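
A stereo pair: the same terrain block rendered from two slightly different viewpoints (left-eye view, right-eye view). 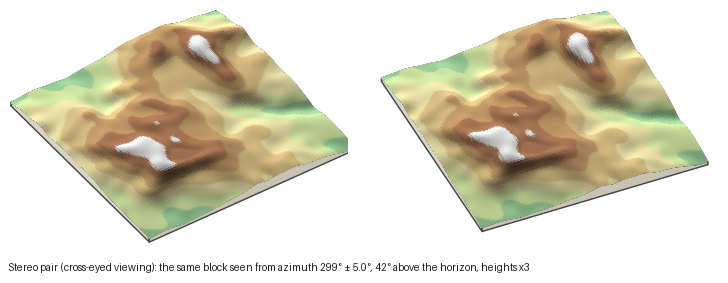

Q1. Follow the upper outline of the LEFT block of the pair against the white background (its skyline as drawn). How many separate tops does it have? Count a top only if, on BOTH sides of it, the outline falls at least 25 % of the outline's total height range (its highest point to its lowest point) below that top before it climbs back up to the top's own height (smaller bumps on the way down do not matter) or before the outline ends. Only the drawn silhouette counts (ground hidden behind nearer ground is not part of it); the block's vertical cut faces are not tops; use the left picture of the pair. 1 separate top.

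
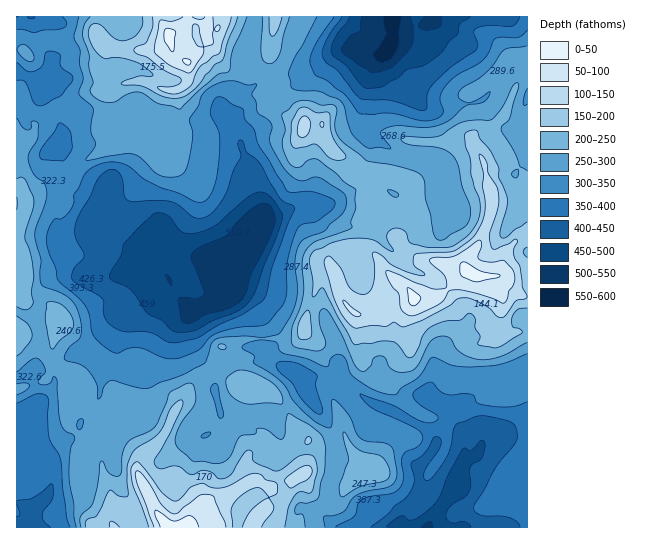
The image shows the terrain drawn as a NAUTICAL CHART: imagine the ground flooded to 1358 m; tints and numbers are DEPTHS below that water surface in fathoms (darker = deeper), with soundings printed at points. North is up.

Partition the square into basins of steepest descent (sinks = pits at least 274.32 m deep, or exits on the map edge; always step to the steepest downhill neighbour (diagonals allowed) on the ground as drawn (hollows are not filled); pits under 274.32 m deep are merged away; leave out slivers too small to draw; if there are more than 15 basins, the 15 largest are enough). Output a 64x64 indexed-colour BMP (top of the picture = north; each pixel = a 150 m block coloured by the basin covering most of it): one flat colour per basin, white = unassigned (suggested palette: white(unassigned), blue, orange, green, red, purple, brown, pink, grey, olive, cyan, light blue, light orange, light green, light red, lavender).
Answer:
<image width="64" height="64" href="data:image/bmp;base64,Qk12CAAAAAAAAHYAAAAoAAAAQAAAAEAAAAABAAQAAAAAAAAIAAATCwAAEwsAABAAAAAAAAAA////ALR3HwAOf/8ALKAsACgn1gC9Z5QAS1aMAMJ34wB/f38AIr28AM++FwDox64AeLv/AIrfmACWmP8A1bDFABERERERESIiIiERIiIiIiIjMzMzMzMzMzMzMzMzMzMzERERERERIiIiERERIiIiIjMzMzMzMzMzMzMzMzMzMzMREREREREiIiEREREiIiIjMzMzMzMzMzMzMzMzMzMzMxERERERESIiIRERESIiIiIzMzMzMzMzMzMzMzMzMzMzERERERERIiIRERERERIiIjMzMiIjMzMzMzMzMzMzMzMREREREREiIhERERERESIiIzMiIiIzMzMzMzMzMzMzMxEREREREiIhEREREREREiIiIiIiIiIzMzMzMzMzMzMzERERERESIiERERERERESIiIiIiIiIjMzMzMzMzMzMzMRERERERIiIRERERERERIiIiIyIiIjMzMzMzMzMzMzMxEREREREiIRERERERERERIiIjMzMjMzMzMzMzMzMzMzERERERERERERERERERERESIiMzMzMzMzMzMzMzMzMzMRERERERERERERERERERESIiIzMzMzMzMzMzMzMzMzMxEREREREREREREREREREiIiIzMzMzMzMzMzMzMzMzMzEREREREREREREREREREiIiIzMzMzMzMzMzMzMzMzMzMRERERERERERERERERESIiIjMzMzMzMzMzMzMzMzMzMxERERERERERERERERERIiIjMzMzMzMzMzMzMzMzMzMzERERERERERERERERERESIiMzMzMzMzMzMzMzMzMzMzMRERERERERERERERERERIjMzMzMzMzMzMzMzMzMzMzMxEREREREREREREREREREzMzMzMzMzMzMzMzMzMzMzMzEREREREREREREREREREzMzMzMzMzMzMzMzMzMzMzMzMRERERERERERERERERETMzMzMzMzMzIiMzMzMzMzMzMxERERERERERERERERETMzMzMzMzMzIiIjMzMzMzMzMzERERERERERERERERETMzMzMzMzMzMiIiIzMzMzMzMzMRERERERERERERERERERMzMzMzMzMyIiIjMzMzMzMzMxERERERERERERERERERERERETMzMzIiIiMzMzMzMzMiIhERERERERERERERERERERERMzMzMiIiIzMzMzMzMiIiIiEREREREREREREREREREREzMzMyIiIjMzMzMzMyIiIiIRERERERERERERERERERERMzMyIiIiMzMzMzMzIiIREREREREREREREREREREREREzMyIiIiIjMzMzMzMiIhERERERERERERERERERERERETMyIiIiIhEREzMzMiIiEREREREREREREREREREREREREzIiIiIhERERMzMiIiIRERERERERERERERERERERERETMiIiIhERERETMiIiIhEREREREREREREREREREREREREiIiIhERERERIiIiIhERERERERERERERERERERERERESIiIhERERIiIiIiIiEREREREREREREREREREREREREREiIhEREiIiIiIiIiIREREREREREREREREREREREREREREREREiIiIiIiIiIhEREREREREREREREREREREREREREREREiIiIiIiIiIiERERERERERERERERERERERERERERERIiIiIiIiIiIiIRERERERERERERERERERERERERERERIiIiIiIiIiIiIhEREREREREREREREREREREREREREREiIiIiIiIiIiIiERERERERERERERERERERERERERERESIiIiIiIiIiIiIRERERERERERERERERERERERERERERIiIiIiIiIiIiIhEREREREREREREREREREREREREREREiIiIiIiIiIiIiERERERERERERERERERERERERERERESIiIiIiIiIiIiIREREREREREREREREREREREREREREiIiIiIiIiIiIiIhERERERERERERERERERERERERERESIiIiIiIiIiIiIiERERERERERERERERERERERERERESIiIiIiIiIiIiIiIREREREREREREREREREREREREREiIiIiIiIiIiIiIiIhERERERERERERERERERERERERESIiIiIiIiIiIiIiIiERERERERERERERERERERERERESIiIiIiIiIiIiIiIiIREREREREREREREREREREREREhIiIiIiIiIiIiIiIiIhERERERERERERERERERERERIiIiIiIiIiIiIiIiIiIiERERERERERERERERERERESIiIiIiIiIiIiIiIiIiIiIRERERERERERERERERERESIiIiIiIiIiIiIiIiIiIiIhERERERERERERERERERERIiIiIiIiIiIiIiIiIiIiIiERERERERERESIiERERERESIiIiIiIiIiIiIiIiIiIiIRERERERIiIiIiIRERERERIiIiIiIiIiIiIiIiIiIiIhEREREREiIiIiIhEREREREiIiIiIiIiIiIiIiIiIiIiERERERESIiIiIiIRERERESIiIiIiIiIiIiIiIiIiIiIRERERERIiIiIiIiERERERIiIiIiIiIiIiIiIiIiIiIhEREREREiIiIiIiIhESIiIiIiIiIiIiIiIiIiIiIiIiEREREREiIiIiIiIiIiIiIiIiIiIiIiIiIiIiIiIiIiIRERERESIiIiIiIiIiIiIiIiIiIiIiIiIiIiIiIiIiIhERERERIiIiIiIiIiIiIiIiIiIiIiIiIiIiIiIiIiIi"/>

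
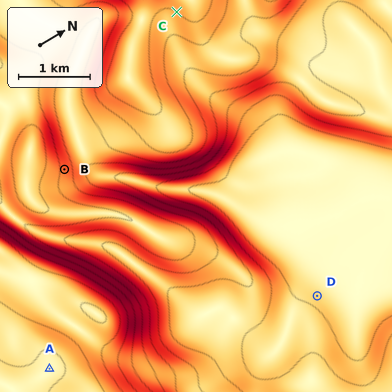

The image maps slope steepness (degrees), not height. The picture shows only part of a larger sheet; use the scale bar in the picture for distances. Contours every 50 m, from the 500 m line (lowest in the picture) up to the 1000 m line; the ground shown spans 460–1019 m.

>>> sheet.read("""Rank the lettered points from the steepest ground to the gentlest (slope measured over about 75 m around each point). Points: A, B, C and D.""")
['B', 'C', 'D', 'A']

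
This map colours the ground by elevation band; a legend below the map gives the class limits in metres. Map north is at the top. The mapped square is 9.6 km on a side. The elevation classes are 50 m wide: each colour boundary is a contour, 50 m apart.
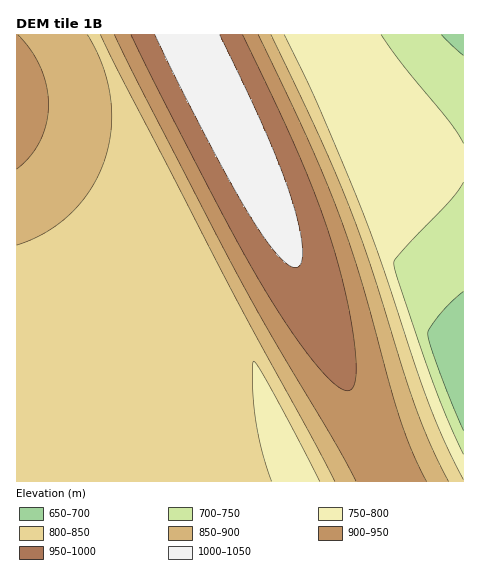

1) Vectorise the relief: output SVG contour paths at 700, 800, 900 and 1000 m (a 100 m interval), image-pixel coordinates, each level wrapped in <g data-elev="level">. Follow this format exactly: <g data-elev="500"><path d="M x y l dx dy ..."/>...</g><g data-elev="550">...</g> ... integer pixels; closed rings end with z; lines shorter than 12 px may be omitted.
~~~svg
<g data-elev="700"><path d="M463 430l-24-61-9-26-2-10 2-6 11-14 22-22"/><path d="M463 55l-22-20"/></g><g data-elev="800"><path d="M272 481l-10-30-6-30-3-33 0-27 6 7 13 23 48 90"/><path d="M463 480l-18-38-17-41-47-141-24-63-42-99-31-63"/></g><g data-elev="900"><path d="M426 481l-14-29-12-34-38-135-23-70-31-73-50-105"/><path d="M17 169l12-12 11-16 6-17 2-18-1-19-6-19-10-17-13-16"/><path d="M114 35l30 59 97 187 36 64 59 99 20 37"/></g><g data-elev="1000"><path d="M155 35l51 101 44 80 15 23 14 18 11 9 4 2 4-1 4-7 0-17-4-22-8-28-26-65-44-93"/></g>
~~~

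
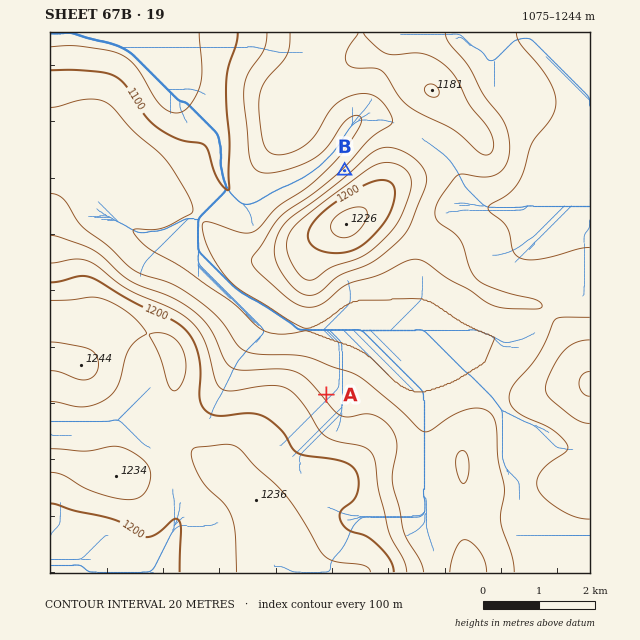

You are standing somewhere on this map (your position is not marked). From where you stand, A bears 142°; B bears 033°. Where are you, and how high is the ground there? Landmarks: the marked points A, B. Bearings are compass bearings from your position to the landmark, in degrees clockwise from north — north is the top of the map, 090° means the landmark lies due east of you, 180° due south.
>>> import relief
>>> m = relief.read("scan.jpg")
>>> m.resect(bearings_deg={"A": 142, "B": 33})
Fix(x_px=257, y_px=306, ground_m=1120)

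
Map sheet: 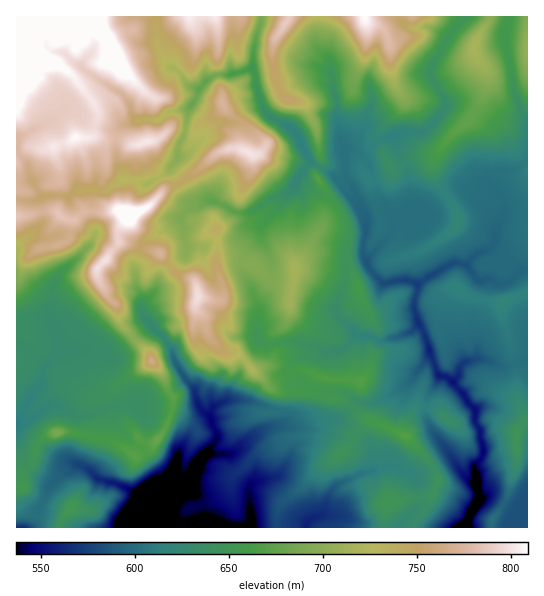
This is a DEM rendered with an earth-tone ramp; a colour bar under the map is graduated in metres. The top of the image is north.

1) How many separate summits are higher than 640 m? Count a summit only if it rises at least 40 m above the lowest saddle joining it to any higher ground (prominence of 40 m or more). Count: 7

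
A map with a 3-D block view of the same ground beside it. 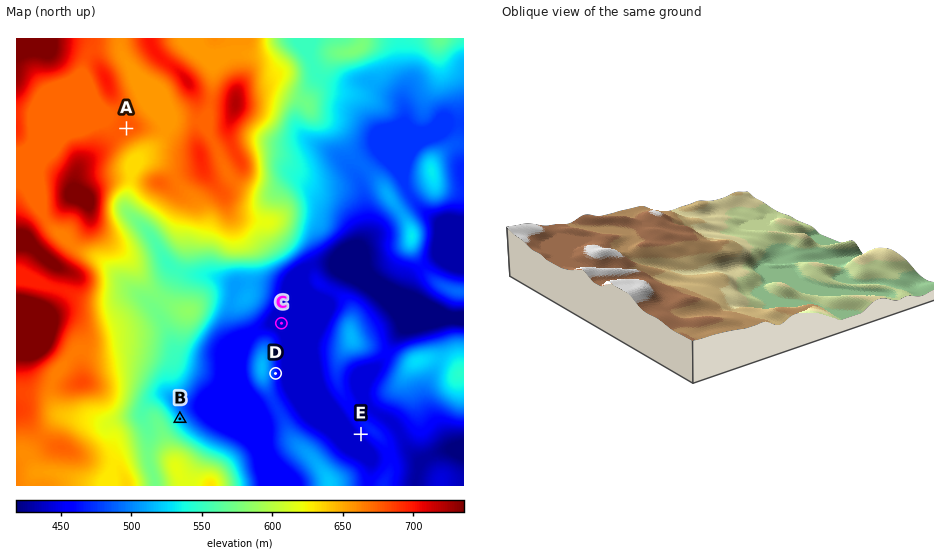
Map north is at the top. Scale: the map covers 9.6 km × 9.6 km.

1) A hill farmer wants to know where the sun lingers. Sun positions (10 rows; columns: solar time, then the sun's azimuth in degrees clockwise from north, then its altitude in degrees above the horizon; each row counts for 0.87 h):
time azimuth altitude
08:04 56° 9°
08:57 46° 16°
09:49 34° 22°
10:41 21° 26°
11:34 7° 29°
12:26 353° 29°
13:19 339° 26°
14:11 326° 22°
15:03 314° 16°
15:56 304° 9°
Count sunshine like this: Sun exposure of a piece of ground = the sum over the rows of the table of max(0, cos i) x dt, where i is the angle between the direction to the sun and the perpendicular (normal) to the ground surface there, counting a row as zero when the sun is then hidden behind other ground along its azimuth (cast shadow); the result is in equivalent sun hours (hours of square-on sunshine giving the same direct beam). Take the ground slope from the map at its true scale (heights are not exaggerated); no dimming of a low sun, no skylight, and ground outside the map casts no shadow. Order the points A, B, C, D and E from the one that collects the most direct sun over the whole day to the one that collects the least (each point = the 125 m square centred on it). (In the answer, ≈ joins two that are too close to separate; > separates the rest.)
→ B > C ≈ A ≈ D > E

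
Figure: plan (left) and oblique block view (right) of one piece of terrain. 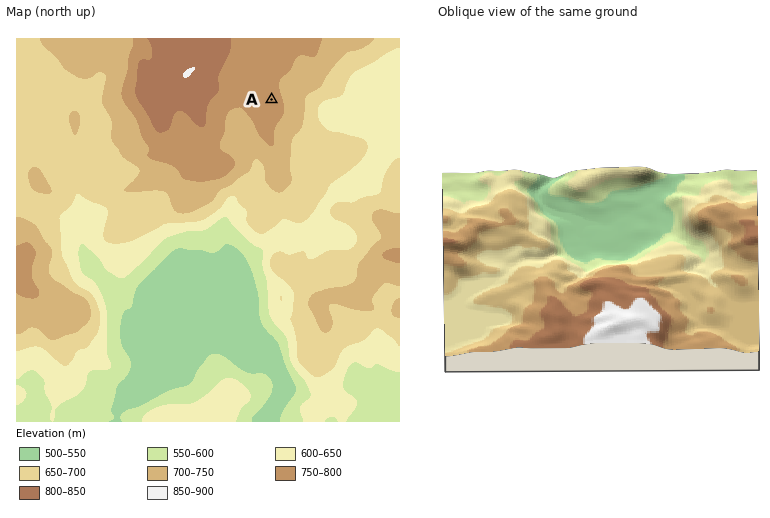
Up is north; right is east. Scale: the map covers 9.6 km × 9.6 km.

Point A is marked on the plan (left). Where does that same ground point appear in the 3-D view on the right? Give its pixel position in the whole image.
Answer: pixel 550 316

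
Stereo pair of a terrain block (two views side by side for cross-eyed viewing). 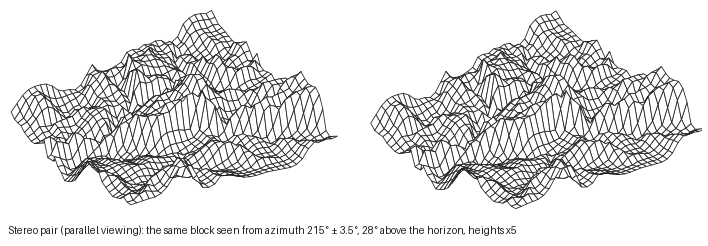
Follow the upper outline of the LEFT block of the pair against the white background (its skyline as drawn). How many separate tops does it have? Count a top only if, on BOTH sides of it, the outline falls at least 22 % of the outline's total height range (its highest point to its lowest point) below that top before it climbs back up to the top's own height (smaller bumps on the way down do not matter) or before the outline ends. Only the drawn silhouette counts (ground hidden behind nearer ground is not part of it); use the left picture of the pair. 1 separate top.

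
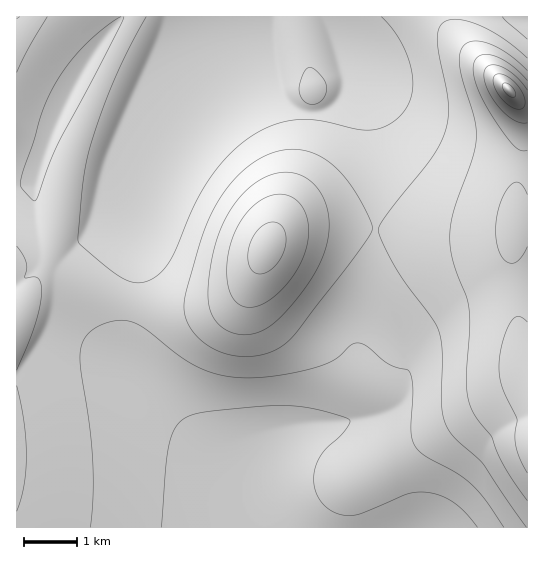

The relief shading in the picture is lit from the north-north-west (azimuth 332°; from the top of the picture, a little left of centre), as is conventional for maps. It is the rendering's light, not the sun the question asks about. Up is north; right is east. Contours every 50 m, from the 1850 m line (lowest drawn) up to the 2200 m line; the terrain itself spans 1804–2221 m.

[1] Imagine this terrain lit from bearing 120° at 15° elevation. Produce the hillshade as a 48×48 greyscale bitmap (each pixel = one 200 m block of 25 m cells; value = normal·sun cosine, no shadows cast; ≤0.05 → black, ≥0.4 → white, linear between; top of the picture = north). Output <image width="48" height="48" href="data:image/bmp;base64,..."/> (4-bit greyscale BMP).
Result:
<image width="48" height="48" href="data:image/bmp;base64,Qk32BAAAAAAAAHYAAAAoAAAAMAAAADAAAAABAAQAAAAAAIAEAAATCwAAEwsAABAAAAAAAAAAAAAAABEREQAiIiIAMzMzAERERABVVVUAZmZmAHd3dwCIiIgAmZmZAKqqqgC7u7sAzMzMAN3d3QDu7u4A////AKqqqqqqqqqqqqqqmZmZmau7u7upmId2ZqqqqqqqqqqqqqqpmZiIiaq7u7upmId2ZqqqqqqqqqqqqqqpmZiIiJq7u7uqmIdmZqqqqqqqqqqqqqqpmYiHeJmqu7uqmIdmZqqqqqqqqqqqqqqpmYh3d4maqrqqmYdmZqqqqqqqqqqqqqqpmYh3d4iJmqqpmYdmZaqqqqqqqqqqqqqpmYh3d3iIiZmZmYdlVaqqqqqqqqqqqqqqmZiHd3d4iIiIiIdlVaqqqqqqqqqqqqqqqZmIh3d3d3d3iIh1VaqqqqqqqqqqqqqqqqmZiIh3d3d3d3h3ZaqqqqqqqqqqqqqqqqqqmZmYh3ZmZ3eHdqqqqqqqqqqqqqqquqqqqqmZmHZmZnd4h6qqqqqqqqqqqqq7u7uqqpmZmYZVVmd3iKqqqqqqqqmZmqq7u7u6qpmZmYdlVWZ3iKqqqqqqqpmZmqq7zMu7qpmZmZdlVVZ3iMuqqqqqqZmZmaq7zMy7qpmZmZdmVVZniOyqqqqqqZmYiZq7zMzLuqmZmYh2VVVniO26qqqqqZiIiJmrzd3MuqmZmYh3ZVZniN3bqqqqmZiHd4mrzd3cy6qZmYiHZmZniL3bqqqqmYh3Z3ibze7ty7qZmYiIdmZniKvbqqqqmYd2ZmeKze7u3LqZmIiId2Z3iZrLqqqpmIdlVVaJve/+3LqpmIiIh3d4iYm7qqqZmIdlREV4ve//7cupmIiIh3d4mZmqqqqZmHdlQzRXrO//7cupmIiId3eImamaqqmZmHdUMzNGm97/7cupmIiId3eImqqaupmZmHdkMiI1es7/7supmIiHd3eImqmau6mZmIdkMiI0ab3u7cupmIh3d3d4mqmJvLmZmIdlMiEjV6ze7cupiId3d3d4mpmJvMqZmYdlQyEjRpvN3cupiId3d3d4mZh4rNuZmYd1QyESRYq8zMupiHd3d2Z3iZh4rNupmYh2VCIiNXmrzLupiHd3dmZ3iZh3m9ypmZh2VDIiNGiau7qZiHd3ZmZ3ial3m9ypmZiHZUMzNGeJqqqZiHd2ZmZniap3is25mZiHdlQzRFeJmqmYh3d2ZmZnibqGis26mZmIdlVERVZ4mZmYh3d2ZmZnibuXeb3KmZmYh2ZVVWZ4iZmIh3d2ZmZnicuneKzbmZmYh3ZlVWZ4iJmIh3dmZmZnicy5aKzcqZmZiHd2Zmd4iIiIh3dmZlZnmsy6d5vdqZmZmId3d3eIiIiIh3dmZVVWmszLhorNypmZmYiHd3eJqoiIh3dmZVRFq8zLp3m92pmZmZiIiHZ5vKiIh3dmVUMkvszMuHis26mZmZmIiHZorKmIh3dmVDEDv8zMuneb3KmZmZmZiHZoq6mIiHdmUyAVrbvMy5eKzbqZmZmZmHZ5q6iIiHdlQyI2rLvMzLh5vcqpmZmZmHZ5u5iIiHdmVDRoq6q8zMqIrNuqqZmZmHaJupmIiHdmVVZ5qpqrvMuom8yqqqmZmHeKupmYiId2ZmeJqpmru8y5msy6qqqpmXeaqpmYiIh3d3iZmg=="/>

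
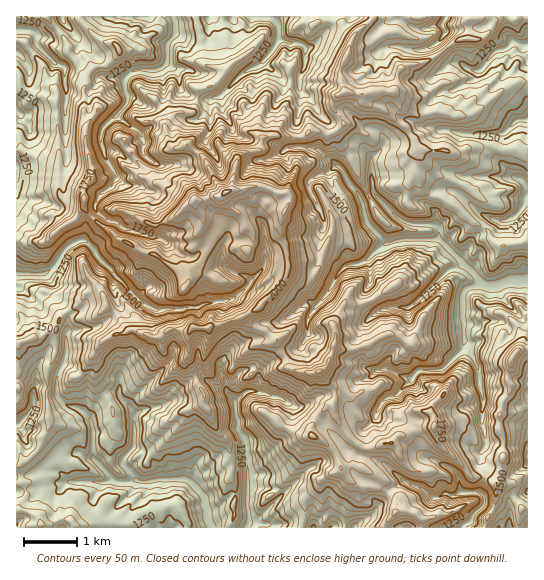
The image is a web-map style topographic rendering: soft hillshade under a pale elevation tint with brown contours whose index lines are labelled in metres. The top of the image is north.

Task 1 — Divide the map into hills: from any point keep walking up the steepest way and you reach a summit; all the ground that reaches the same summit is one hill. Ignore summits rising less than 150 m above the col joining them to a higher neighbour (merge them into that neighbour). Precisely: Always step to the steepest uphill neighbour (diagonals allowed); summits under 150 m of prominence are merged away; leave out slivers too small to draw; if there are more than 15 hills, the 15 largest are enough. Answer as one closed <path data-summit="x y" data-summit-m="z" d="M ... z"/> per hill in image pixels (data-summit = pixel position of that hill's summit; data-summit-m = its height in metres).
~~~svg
<path data-summit="226 193" data-summit-m="2267" d="M527 16l-125 0-1 4-10 0-6 3-9 8 0 6 9 10 40 2 13-8 12 15 17 12 10 3-4 9-20 11-8 0-6 2-12 13-2 11 4 10-10 0-10-7-10 14-13 7-5 9-10 9-5-6-9 0-12 6-7 8-6-8 4-21-5-13-11-11-7-12-13-12 0-15 5-12-1-16 5 1 10-7 10-15 1-10-314 1 1 511 511-1-1-35-14 5-4 4 0 24-6-3-2-5-6-6-11-6 0-8-4-4 5-16-5-22 5-9 0-12-4-12 2-28-4-12-2-16-13-25-1-22 0-25 4-6 12-4 15 3 13-6 21 0z"/><path data-summit="345 93" data-summit-m="1739" d="M401 16l-70 0-2 10-5 8-10 11-9 4 0 14-5 12 0 15 13 12 7 12 11 11 5 13-4 21 6 8 7-8 12-6 9 0 5 6 10-9 5-9 13-7 10-14 10 7 10 0-4-10 2-11 12-13 6-2 8 0 20-11 3-5 1-4-10-3-17-12-12-15-13 8-40-2-9-10 0-6 11-10 14-1z"/><path data-summit="513 358" data-summit-m="1693" d="M527 281l-20 0-13 6-15-3-12 4-4 6 1 47 13 25 2 16 4 12-2 28 4 12 0 12-5 9 5 22-5 16 4 4 0 8 11 6 6 6 2 5 6 3 0-24 19-10z"/><path data-summit="319 371" data-summit-m="1975" d="M367 260l-8 4-12 1-7 6-12 22-19 22-2 11 1 9-5 10-22 15-8 1-8 6-6 8-5 16 25 6 16 10 11-2 13-9 20-4 5 3 8 22 10 11 4 0 9-9 2-8-10-4-10-18 1-8 12-4 6-6-13-6-2-14-4-9 6-17 16-14-10-6-4-11 6-16z"/>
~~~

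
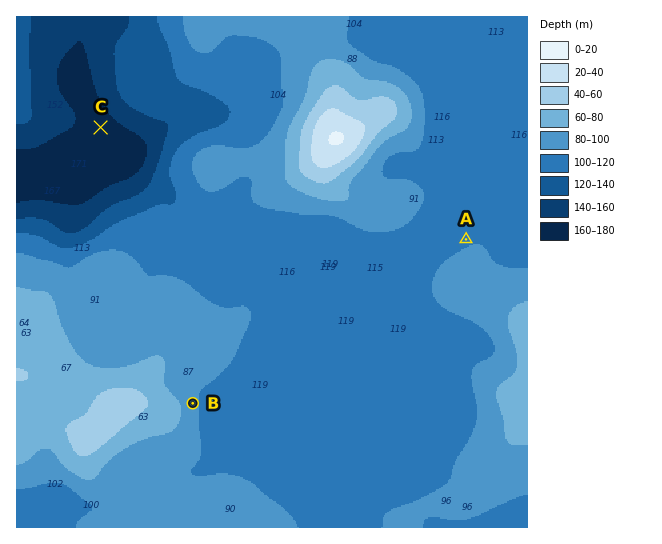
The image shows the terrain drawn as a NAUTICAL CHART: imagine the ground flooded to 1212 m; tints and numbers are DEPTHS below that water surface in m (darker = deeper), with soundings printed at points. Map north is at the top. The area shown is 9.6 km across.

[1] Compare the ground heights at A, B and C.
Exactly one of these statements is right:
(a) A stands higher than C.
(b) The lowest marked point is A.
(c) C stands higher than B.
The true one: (a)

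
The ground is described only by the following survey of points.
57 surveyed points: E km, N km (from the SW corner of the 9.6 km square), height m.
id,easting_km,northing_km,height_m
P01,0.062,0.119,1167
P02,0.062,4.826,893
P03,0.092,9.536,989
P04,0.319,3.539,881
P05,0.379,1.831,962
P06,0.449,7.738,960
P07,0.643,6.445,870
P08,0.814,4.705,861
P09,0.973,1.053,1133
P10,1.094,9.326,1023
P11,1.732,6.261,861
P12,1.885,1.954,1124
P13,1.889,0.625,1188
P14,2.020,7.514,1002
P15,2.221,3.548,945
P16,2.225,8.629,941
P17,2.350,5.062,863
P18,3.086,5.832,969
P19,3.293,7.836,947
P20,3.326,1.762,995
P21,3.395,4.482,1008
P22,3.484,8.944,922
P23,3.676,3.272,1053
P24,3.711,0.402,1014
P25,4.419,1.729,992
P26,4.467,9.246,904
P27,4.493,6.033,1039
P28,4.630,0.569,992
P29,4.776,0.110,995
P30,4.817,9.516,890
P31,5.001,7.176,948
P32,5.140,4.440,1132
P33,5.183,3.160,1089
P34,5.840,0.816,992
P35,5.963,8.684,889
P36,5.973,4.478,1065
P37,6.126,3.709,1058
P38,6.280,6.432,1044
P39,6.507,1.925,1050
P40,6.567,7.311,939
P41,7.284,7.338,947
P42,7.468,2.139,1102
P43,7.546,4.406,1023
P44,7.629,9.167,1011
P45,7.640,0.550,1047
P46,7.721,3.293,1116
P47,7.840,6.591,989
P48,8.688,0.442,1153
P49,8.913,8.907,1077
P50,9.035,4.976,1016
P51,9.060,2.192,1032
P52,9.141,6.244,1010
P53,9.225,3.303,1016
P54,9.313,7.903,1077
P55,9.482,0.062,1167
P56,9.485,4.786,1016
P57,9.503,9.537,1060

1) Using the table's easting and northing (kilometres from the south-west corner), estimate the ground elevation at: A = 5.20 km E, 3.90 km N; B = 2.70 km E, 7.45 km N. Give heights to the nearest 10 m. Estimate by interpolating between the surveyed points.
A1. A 1070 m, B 980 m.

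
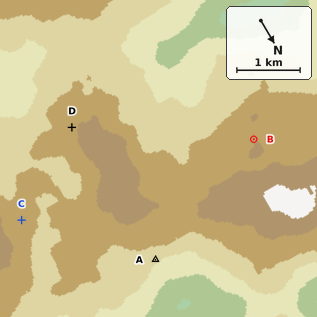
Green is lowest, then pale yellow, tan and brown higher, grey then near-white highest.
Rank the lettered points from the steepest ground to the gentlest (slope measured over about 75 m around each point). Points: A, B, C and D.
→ A D C B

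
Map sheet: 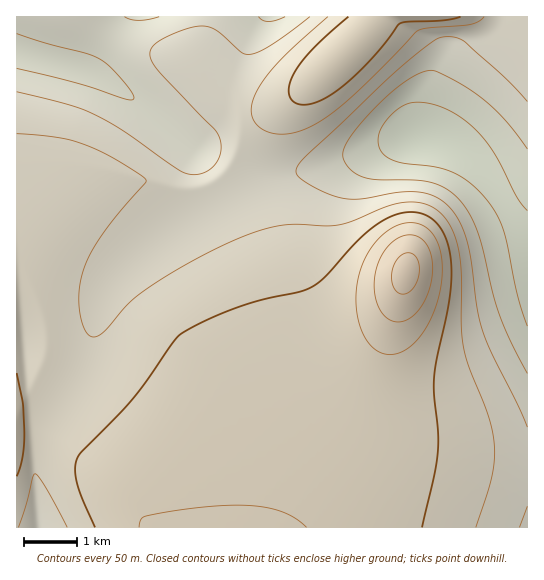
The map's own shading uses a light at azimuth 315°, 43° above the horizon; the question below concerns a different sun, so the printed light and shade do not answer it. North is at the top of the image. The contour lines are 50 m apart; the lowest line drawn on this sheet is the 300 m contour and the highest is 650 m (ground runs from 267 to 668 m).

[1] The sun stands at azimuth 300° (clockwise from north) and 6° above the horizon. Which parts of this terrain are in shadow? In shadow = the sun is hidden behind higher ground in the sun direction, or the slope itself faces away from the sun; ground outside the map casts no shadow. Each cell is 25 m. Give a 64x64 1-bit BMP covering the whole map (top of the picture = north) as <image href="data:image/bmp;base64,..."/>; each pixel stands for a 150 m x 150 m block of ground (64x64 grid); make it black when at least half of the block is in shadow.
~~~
<image width="64" height="64" href="data:image/bmp;base64,Qk0+AgAAAAAAAD4AAAAoAAAAQAAAAEAAAAABAAEAAAAAAAACAAATCwAAEwsAAAIAAAAAAAAA////AAAAAABgAAAAAAAAAGAAAAAAAAAA4AAAAAAAAADgAAAAAAAAAOAAAAAAAAAA4AAAAAAAAADgAAAAAAAAAOAAAAAAAAAA8AAAAAAAAADwAAAAAAAAAPAAAAAAAAAA4AAAAAAAAADgAAAAAAAAAOAAAAAAAAAA4AAAAAAAAADAAAAAAAAAAMAAAAAAAAAAwAAAAAAAAADAAAAAAAAAAMAAAAAAAAADwAAAAAAAAD+AAAAAAAAH/4AAAAAAAB//gAAAAAAAP/+AAAAAAAB//4AAAAAAAH//gAAAAAAAf/+AAAAAAAB//4AAAAAAAH//gAAAAAAAf/8AAAAAAAA//wAAAAAAAD//AAAAAAAAP/8AAAAAAAAf/AAAAAAAAB/4AAAAAAAAH/AAAAAAAAAP4AAAAAAAAAfAAAAAAAAAA4AAAAAAAAAAAAAAAAAAAAAAAAAAAAAAAAAAAAAAAAAAAAAAAAAAAAAAAAAAAAAAAAAAAAAAAAAAAAAAAAAA/8AAAAAAAAf/+AAAAAAAD//8AAAAAAAP//4AAAAAAA///gAAAAAAB//+AAAAAAAD//4AAAAAAAP//gAAAAAAAf/+AAAAAAAA//4AAAAAAAB//gAAAAAAAD/+AAAAAAAAH/4AAAAAAAAP/8AAAAAAAAf/8AAAAAAAA//wAAAAAAAB//AAAAAAAAD/4A=="/>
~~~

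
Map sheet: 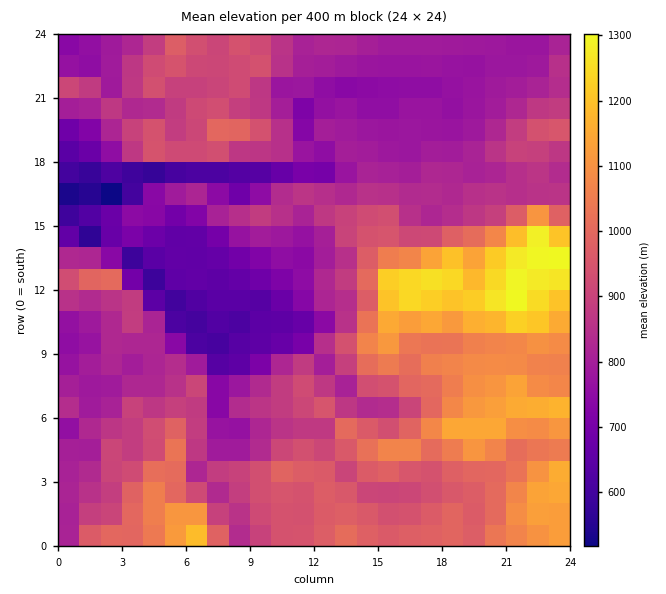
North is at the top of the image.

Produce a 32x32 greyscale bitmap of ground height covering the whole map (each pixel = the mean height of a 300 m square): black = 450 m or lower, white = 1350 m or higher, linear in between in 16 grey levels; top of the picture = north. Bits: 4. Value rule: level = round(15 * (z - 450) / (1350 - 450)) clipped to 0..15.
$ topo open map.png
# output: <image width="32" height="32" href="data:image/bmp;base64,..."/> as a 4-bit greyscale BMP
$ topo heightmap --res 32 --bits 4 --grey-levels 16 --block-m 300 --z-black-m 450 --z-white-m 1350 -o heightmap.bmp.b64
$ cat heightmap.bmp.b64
<image width="32" height="32" href="data:image/bmp;base64,Qk12AgAAAAAAAHYAAAAoAAAAIAAAACAAAAABAAQAAAAAAAACAAATCwAAEwsAABAAAAAAAAAAAAAAABEREQAiIiIAMzMzAERERABVVVUAZmZmAHd3dwCIiIgAmZmZAKqqqgC7u7sAzMzMAN3d3QDu7u4A////AGipmqvLdniImZmZmZmaq7tniJm8yneIiImZiJmZmau7Z3eaqqhniIiJiIiImJm8u2domqmGd4mImYeIiImZq8xnaImpZ4iJmJiImIiZmarMZmh4mnZ3eJmXmqqZmqmaq2V4d4qGVWZ3eKmqqrzLqqpWZ3iJdlZnd3mYiJvLzLq7ZmaHeIVnd3iIdmeKu7vMzGZmdmeGVnd4hmd4mau7y7tmZmZndkVmeHZ5maqru7uqVWZmZ2MzRXdniqmqq6uqqlVnZmUyMzREeJu6maqqqrpVZndjIzMzNFeau7uru8zLVmeHQjMzMzRWeszMzN3t3HdnhCMzMzRFZ2nN3d3e7t2JmVIzQzREVWd63d7cze7eeJgyNDNERVVnebvN3c3u7lQyM0MzRFVVZomZqsy83u5BNFRDRFZmVWeIiHeJms3cMkRVREVnd2Z4eIdmZ3ebySMiNVVmZWd3h3d3Zmd3d4cRERNFZDM1VlZmZmZmZmZ2MzQyIiJDM0RFZmZmZmZ3djNFeIiIdnZ1VmZlZmZnd3c0VnmHiZmYZGZmZVZWZ3iIVGd3d3iIh1VmZVVVVWZ4iGV3ZneIh3dUVVVVVVVmZ3eIdniHeIh2VVVVVVVVVmZnZlZ4iIiIh2ZmVVVVVVZmZ1VWd4mIiIhmZmZlZmVVVWdVVmeJiIiHZmZmZmZmZlVm"/>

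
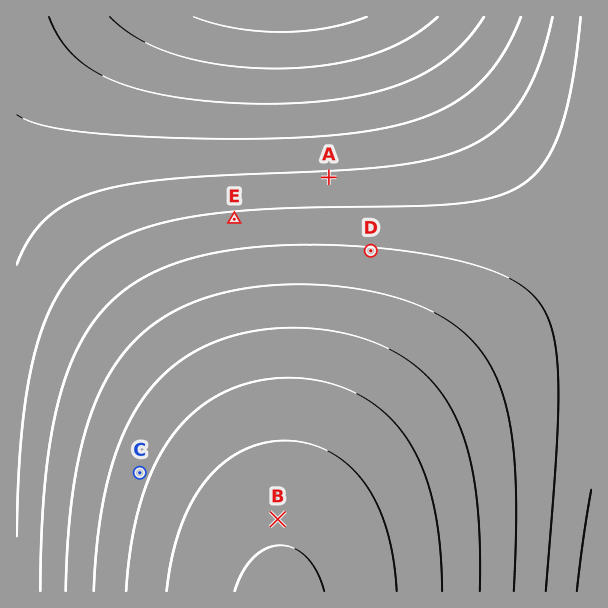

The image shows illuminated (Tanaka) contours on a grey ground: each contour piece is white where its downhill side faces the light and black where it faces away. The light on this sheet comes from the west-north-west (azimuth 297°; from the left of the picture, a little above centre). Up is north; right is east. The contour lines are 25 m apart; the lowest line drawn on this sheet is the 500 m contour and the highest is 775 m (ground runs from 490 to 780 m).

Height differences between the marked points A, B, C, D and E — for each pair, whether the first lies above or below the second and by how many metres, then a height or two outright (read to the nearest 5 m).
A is below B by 165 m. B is above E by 140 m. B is above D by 120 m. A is below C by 115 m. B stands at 770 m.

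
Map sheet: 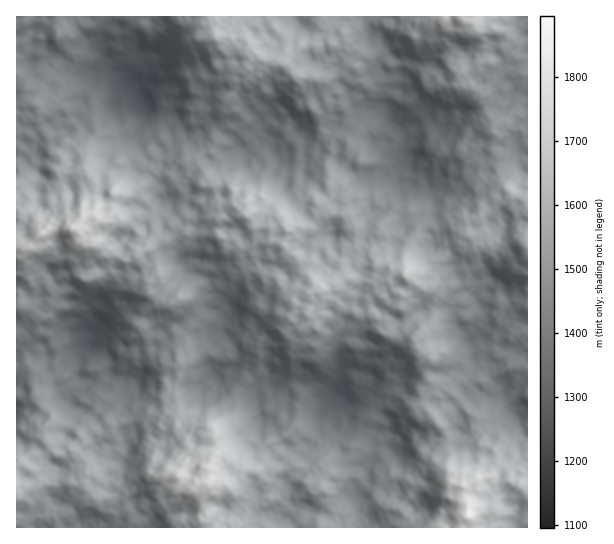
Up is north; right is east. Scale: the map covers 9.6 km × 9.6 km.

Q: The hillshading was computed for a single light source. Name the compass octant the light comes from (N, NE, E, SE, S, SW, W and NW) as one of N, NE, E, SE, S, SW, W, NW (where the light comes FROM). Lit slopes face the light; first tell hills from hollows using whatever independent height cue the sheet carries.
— NE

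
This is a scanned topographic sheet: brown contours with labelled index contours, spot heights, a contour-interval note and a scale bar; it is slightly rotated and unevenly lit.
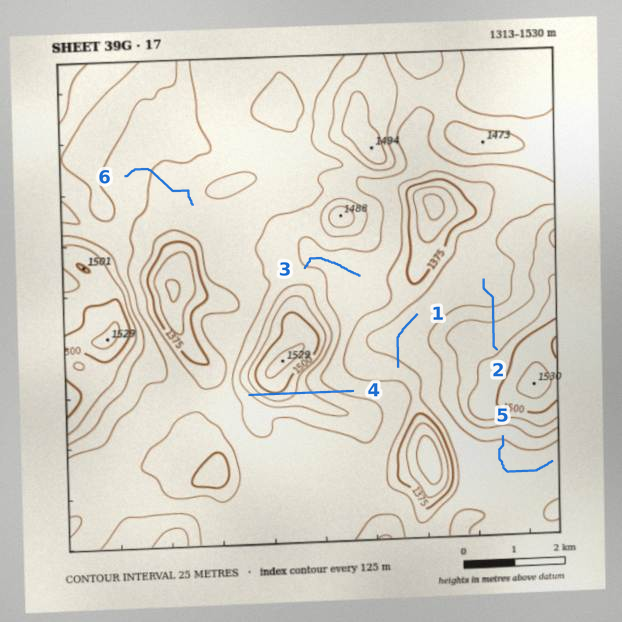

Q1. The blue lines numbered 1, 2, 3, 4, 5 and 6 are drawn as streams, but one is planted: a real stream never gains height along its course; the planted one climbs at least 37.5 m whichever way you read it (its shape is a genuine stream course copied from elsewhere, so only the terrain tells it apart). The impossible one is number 4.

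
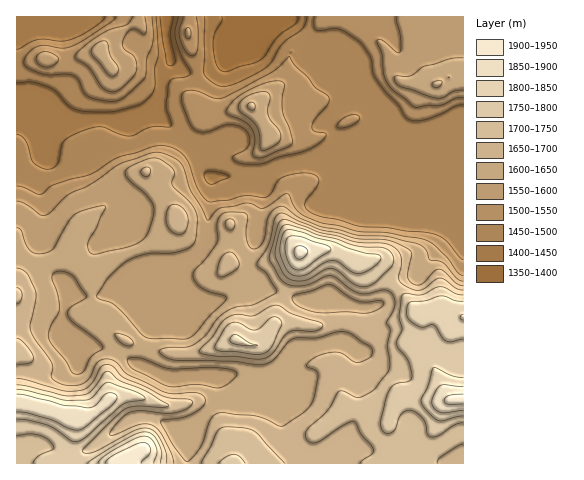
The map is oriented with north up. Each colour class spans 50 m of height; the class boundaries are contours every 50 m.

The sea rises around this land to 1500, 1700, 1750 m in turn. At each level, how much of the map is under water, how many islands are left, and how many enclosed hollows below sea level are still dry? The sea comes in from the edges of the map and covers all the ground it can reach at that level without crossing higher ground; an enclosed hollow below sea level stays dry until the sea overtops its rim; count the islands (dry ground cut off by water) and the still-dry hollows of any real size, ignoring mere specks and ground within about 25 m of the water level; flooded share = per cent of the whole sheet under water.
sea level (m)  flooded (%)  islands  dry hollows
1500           27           1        0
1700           80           1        0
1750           88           2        0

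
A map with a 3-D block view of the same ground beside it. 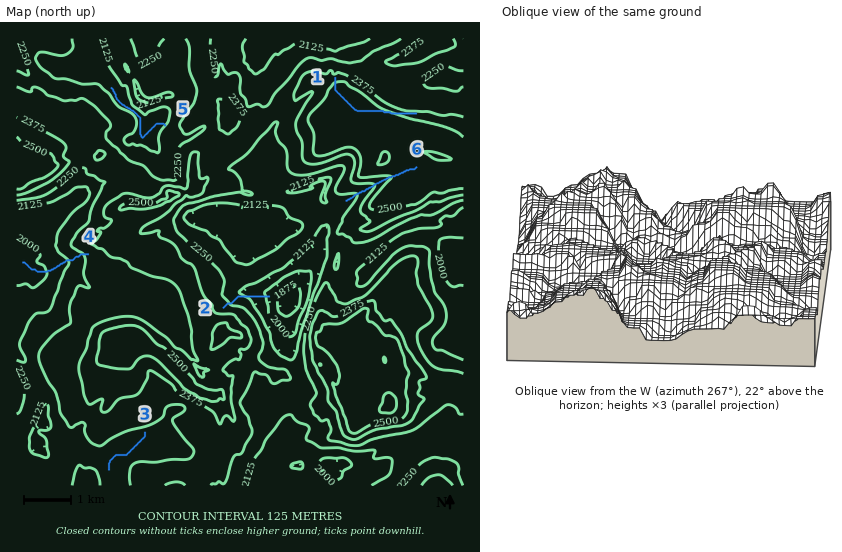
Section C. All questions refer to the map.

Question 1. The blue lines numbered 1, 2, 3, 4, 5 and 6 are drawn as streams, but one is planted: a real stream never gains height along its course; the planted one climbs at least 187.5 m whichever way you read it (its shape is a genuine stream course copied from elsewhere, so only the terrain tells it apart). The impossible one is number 1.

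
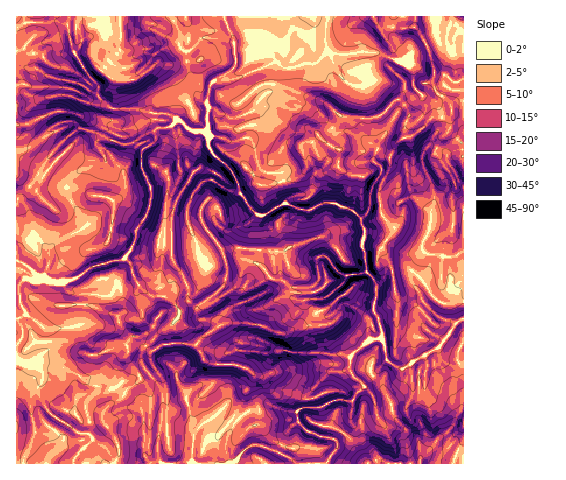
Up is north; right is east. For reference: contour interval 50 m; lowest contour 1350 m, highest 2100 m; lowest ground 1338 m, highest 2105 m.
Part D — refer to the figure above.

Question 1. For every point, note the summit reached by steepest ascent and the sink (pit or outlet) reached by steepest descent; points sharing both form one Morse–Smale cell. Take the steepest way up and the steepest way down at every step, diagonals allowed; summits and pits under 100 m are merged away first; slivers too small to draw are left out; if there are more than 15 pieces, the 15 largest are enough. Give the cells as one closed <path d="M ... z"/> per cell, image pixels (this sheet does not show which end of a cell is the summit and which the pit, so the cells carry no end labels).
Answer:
<path d="M179 120l-10 7-11 1-3 3 0 10-13 10 0 18 9 20-1 17-4 11-10 13 0 7-6 14-7 9-32 7-15 11-12 4-11 0-14-4-12-12-11-4 1 202 212 0-3-22 6-15 7-10 11-7 9 0 11-4 18 6 21-4 0-15 17-18 6-4 9 1 6-2 3-3 1-11 6-6 13-11 8 0 4-4-3-16-5-8-9 4-10-7-11-4-10 10-11 3-7-9 1-8 2-1-4-1-3-6 0-5 7-8-1-21 8-2 3 4 17-13 16-3 3-14-4-12-7-7-21-8-10 0-12 7-10 0-16-7-21 13-7-2-16-21-11-2-18-11 11-18-12-11-2-5 0-12-3-2-14-2z"/><path d="M463 16l-238 0 0 4 9 20 3 21-6 10-16 9-5 7-4 16 3 3-3 26 3 2 0 12 2 5 20 18 7 13 2 11 9 14 8 7 7 2 21-13 16 7 10 0 12-7 14 1 17 7 7 7 4 15 18 5 22 15 14 0 4-3-1-6 10-23 19-1 12 2z"/><path d="M224 16l-208 1 0 243 11 6 12 12 14 4 16-1 7-3 15-11 32-7 7-9 6-14 0-7 12-17 3-14 0-10-9-20 0-18 13-10 0-10 3-3 11-1 7-7 5 1 11 9 14 2 3-21-3-8 4-16 5-7 12-6 8-8-1-26z"/><path d="M451 220l-16 0-5 3-1 8-7 13 1 6-4 3-14 0-22-15-18-5-3 12-16 2-17 13-3-4-9 2 2 21-7 8 0 5 2 5 5 2-3 6 2 8 5 4 6-1 15-12 4 0 17 11 9-4 5 8 3 16-4 4-8 0-13 11-6 6-1 11-3 3-6 2-12 0-14 14-7 11 3 11 11-1 14-7 17 1 3-6 30-35 13 8 5 0 10-8 24-12 2 8 4 5 10 4 8-4 2-4 0-134z"/><path d="M438 348l-24 12-10 8-5 0-13-8-30 35-3 6-17-1-14 7-21 1-4 3 1 12 8 7 31 11 0 7-7 8-3 8 137-1 0-105-6 6-7 1-10-7z"/><path d="M272 406l-13 4-9 0-13 10-11 22 0 11 4 10 96 1 11-16 0-7-31-11-8-7-1-11-9 0z"/><path d="M223 162l-11 18 18 11 9 2 0-7-6-13z"/>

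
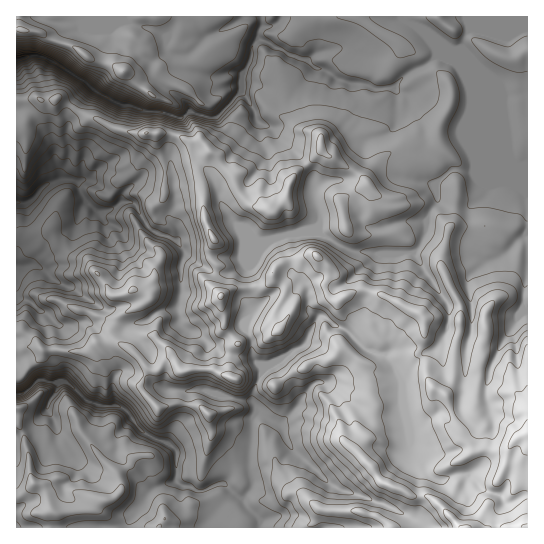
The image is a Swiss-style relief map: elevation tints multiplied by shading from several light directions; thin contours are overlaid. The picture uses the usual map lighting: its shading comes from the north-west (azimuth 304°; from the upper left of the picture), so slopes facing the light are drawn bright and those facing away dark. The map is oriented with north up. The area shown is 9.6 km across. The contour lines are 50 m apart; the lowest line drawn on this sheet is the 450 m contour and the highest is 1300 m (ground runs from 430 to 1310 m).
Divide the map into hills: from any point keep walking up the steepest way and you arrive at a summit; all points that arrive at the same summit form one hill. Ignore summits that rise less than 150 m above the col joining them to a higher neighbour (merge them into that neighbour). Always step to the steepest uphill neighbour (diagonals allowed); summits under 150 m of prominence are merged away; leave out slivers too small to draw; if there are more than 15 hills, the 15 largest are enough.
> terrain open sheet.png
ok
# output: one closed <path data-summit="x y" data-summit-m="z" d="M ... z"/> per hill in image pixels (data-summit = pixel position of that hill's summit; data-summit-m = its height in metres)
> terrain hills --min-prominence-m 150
<path data-summit="466 527" data-summit-m="1310" d="M527 16l-265 0-5 23-5 7-1 13-10 19 0 13-26 26-8 0-17-6-8 6-5 0-14-5-20-1-12-6-8 0-22-10-16-14-40-24-12-2-15 4-2 2 0 333 9-2 13-12 15 3 12-2 26 22 8 2 22 2 24 26 22 10 8 6 0 30 4 5 18 7 8 0 9-6 11-1 6 8 11 7 5 8 12 11 2 10 266 0z"/><path data-summit="51 511" data-summit-m="1039" d="M45 380l-7 0-9 9-13 6 1 133 243-1-1-9-12-11-4-8-12-7-6-8-11 1-9 6-8 0-18-7-4-5 0-30-8-6-22-10-20-24-7-4-19 0-8-2-26-22-12 2z"/><path data-summit="22 30" data-summit-m="1059" d="M261 16l-244 0-1 43 17-4 12 2 40 24 16 14 22 10 8 0 12 6 20 1 14 5 5 0 8-6 17 6 8 0 26-26 0-13 10-19 1-13 5-7 0-5 4-8z"/>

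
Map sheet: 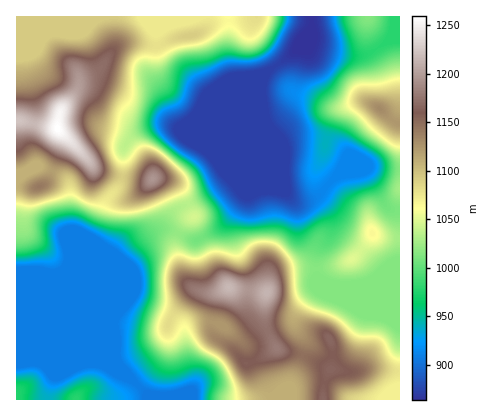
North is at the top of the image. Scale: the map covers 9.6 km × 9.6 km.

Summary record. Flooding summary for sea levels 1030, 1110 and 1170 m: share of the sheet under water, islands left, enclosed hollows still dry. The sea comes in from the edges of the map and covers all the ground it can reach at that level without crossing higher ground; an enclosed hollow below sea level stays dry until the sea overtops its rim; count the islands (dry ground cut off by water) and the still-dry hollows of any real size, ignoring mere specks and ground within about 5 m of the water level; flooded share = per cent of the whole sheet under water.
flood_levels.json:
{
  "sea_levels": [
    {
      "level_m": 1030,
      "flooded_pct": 56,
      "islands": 1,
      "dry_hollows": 0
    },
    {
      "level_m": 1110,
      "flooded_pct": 78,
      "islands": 1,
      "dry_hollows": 0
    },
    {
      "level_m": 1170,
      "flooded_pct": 93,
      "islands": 2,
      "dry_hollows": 0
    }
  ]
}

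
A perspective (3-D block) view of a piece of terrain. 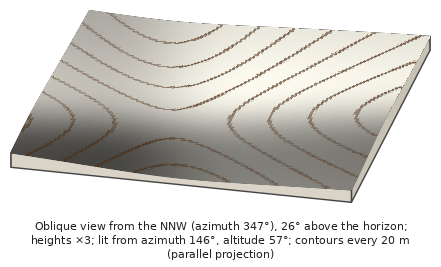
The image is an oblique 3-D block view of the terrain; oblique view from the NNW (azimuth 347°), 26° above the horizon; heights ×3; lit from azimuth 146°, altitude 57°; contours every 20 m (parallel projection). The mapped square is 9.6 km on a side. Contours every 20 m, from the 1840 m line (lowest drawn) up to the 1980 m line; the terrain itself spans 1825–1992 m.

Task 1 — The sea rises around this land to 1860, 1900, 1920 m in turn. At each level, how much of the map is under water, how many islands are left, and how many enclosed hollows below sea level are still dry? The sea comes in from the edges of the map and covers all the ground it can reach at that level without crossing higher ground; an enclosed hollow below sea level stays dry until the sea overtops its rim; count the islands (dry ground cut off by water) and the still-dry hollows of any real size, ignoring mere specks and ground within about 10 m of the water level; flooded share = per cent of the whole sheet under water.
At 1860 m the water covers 11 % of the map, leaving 0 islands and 0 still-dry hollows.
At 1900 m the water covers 38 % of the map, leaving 0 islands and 0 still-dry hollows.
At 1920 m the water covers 60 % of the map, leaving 0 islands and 0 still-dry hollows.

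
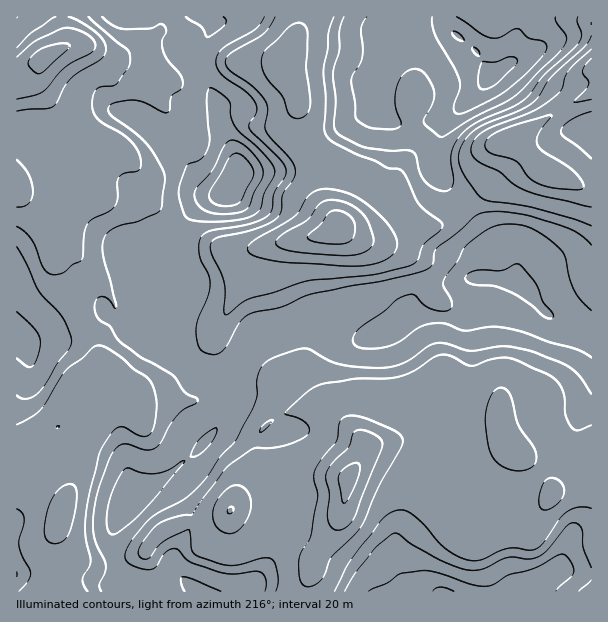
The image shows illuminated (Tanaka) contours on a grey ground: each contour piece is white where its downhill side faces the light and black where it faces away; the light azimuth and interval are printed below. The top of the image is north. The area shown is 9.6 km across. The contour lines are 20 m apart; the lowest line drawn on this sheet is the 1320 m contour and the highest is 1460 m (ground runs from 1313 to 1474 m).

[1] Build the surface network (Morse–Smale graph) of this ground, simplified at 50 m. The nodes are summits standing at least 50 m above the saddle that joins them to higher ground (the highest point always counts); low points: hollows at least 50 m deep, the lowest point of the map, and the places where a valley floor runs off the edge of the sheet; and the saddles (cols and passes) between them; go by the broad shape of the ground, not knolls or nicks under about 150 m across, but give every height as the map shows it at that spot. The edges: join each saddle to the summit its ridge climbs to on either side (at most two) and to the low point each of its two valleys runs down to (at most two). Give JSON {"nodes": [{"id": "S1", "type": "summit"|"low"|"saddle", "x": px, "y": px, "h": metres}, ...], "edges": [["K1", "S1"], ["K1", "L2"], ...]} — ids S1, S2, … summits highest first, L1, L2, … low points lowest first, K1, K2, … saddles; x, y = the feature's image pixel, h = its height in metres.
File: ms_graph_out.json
{"nodes": [
{"id": "S1", "type": "summit", "x": 233, "y": 183, "h": 1474},
{"id": "S2", "type": "summit", "x": 491, "y": 77, "h": 1465},
{"id": "S3", "type": "summit", "x": 443, "y": 591, "h": 1446},
{"id": "L1", "type": "low", "x": 338, "y": 228, "h": 1313},
{"id": "L2", "type": "low", "x": 44, "y": 57, "h": 1315},
{"id": "L3", "type": "low", "x": 348, "y": 479, "h": 1315},
{"id": "L4", "type": "low", "x": 512, "y": 141, "h": 1322},
{"id": "K1", "type": "saddle", "x": 201, "y": 72, "h": 1419},
{"id": "K2", "type": "saddle", "x": 239, "y": 356, "h": 1411},
{"id": "K3", "type": "saddle", "x": 188, "y": 365, "h": 1406},
{"id": "K4", "type": "saddle", "x": 117, "y": 566, "h": 1405},
{"id": "K5", "type": "saddle", "x": 467, "y": 207, "h": 1389},
{"id": "K6", "type": "saddle", "x": 303, "y": 141, "h": 1367},
{"id": "K7", "type": "saddle", "x": 591, "y": 474, "h": 1366}],
"edges": [["K1", "S1"], ["K1", "L1"], ["K1", "L2"], ["K2", "S1"], ["K2", "L1"], ["K2", "L3"], ["K3", "S1"], ["K3", "L1"], ["K3", "L2"], ["K4", "S1"], ["K4", "L2"], ["K4", "L3"], ["K5", "S1"], ["K5", "S2"], ["K5", "L1"], ["K5", "L4"], ["K6", "S1"], ["K6", "S2"], ["K6", "L1"], ["K7", "S1"], ["K7", "S3"], ["K7", "L3"]]}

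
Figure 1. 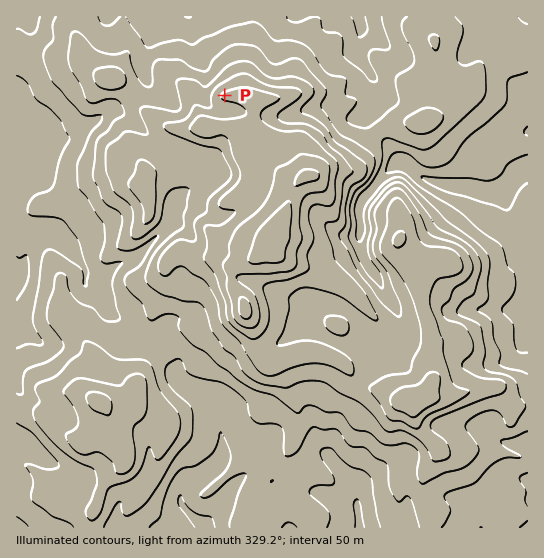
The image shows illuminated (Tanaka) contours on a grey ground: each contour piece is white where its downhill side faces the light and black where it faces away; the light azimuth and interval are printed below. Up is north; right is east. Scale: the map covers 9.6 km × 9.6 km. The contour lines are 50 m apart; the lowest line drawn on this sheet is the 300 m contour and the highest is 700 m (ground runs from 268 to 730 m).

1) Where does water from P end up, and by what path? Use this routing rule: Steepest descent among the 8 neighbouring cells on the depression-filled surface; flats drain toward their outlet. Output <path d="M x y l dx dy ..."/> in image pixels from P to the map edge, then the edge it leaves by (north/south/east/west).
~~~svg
<path d="M225 95l-16-16-3-9-9-9-3-6 0-33-4-5"/>
exit: north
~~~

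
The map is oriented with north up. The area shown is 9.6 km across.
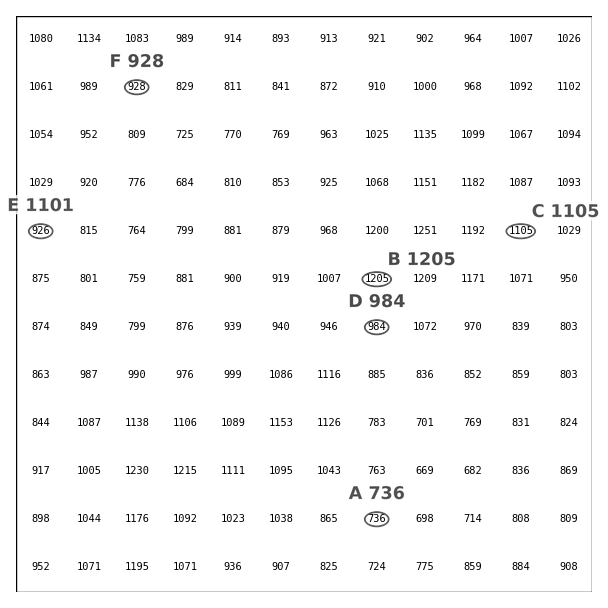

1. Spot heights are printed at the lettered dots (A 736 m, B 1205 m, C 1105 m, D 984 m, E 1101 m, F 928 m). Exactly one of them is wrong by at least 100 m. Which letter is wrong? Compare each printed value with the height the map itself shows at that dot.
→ E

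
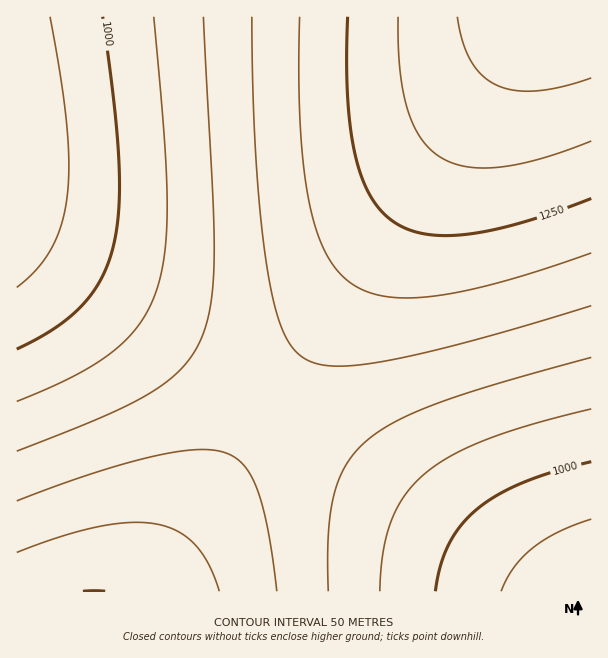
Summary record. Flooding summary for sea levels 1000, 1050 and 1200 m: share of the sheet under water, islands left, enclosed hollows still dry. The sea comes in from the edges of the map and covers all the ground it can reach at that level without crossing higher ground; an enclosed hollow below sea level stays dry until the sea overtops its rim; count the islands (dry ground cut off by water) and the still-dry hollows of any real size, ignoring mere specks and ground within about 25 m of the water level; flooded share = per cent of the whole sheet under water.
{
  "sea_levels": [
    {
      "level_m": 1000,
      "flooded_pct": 13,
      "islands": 0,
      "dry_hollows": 0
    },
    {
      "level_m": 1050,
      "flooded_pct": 24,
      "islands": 0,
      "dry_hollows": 0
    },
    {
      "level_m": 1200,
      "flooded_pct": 74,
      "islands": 0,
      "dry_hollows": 0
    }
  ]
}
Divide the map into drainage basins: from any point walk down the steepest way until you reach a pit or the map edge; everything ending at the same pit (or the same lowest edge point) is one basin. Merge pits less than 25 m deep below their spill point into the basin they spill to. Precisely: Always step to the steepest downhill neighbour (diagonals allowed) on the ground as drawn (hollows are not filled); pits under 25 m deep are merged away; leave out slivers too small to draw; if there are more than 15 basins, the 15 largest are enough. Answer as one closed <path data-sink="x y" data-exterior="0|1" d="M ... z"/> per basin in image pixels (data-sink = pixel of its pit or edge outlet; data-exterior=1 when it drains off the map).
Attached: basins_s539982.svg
<path data-sink="17 144" data-exterior="1" d="M533 16l-517 1 1 575 127 0 4-4z"/><path data-sink="591 591" data-exterior="1" d="M591 16l-57 0-6 7-382 569 446-1z"/>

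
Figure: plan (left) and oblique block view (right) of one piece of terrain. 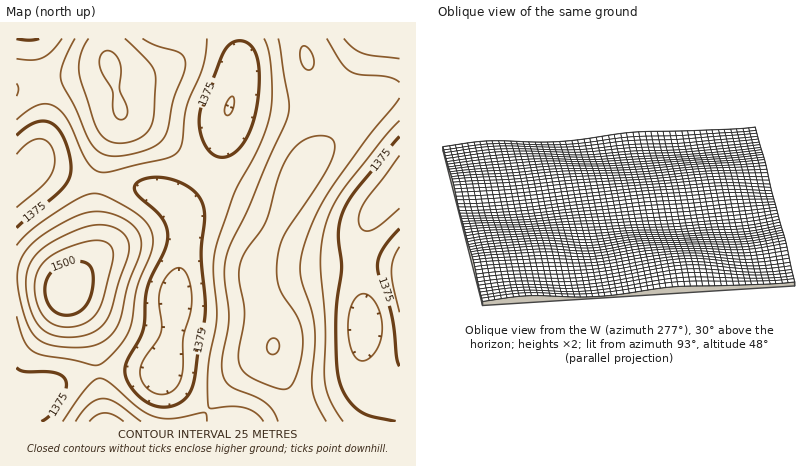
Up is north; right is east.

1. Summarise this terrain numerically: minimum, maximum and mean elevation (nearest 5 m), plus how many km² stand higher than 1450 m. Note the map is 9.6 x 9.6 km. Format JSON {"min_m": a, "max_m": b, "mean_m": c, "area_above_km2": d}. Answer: {"min_m": 1330, "max_m": 1525, "mean_m": 1410, "area_above_km2": 16.4}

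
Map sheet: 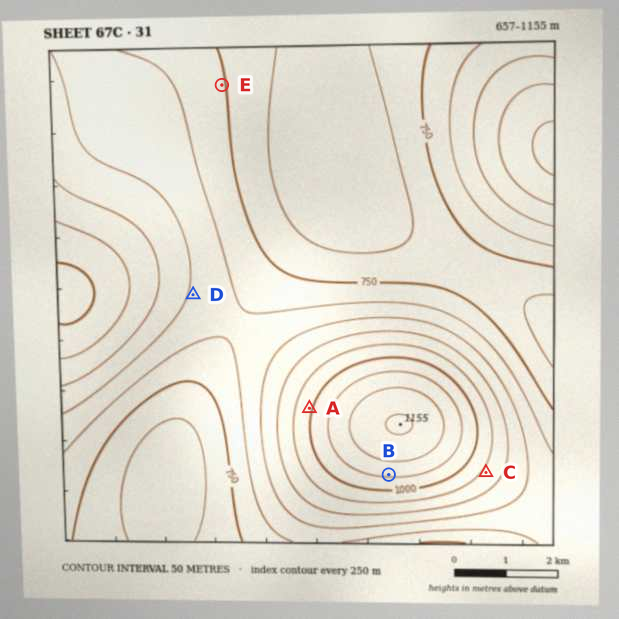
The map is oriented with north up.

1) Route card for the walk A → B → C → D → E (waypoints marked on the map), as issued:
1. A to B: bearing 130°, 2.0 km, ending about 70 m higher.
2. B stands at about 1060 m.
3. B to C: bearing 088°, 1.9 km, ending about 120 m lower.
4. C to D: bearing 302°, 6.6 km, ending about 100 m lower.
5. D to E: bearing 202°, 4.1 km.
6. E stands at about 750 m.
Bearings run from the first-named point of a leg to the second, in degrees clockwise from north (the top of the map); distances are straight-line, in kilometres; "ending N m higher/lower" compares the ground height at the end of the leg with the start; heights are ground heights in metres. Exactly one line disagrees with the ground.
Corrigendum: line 5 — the bearing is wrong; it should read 9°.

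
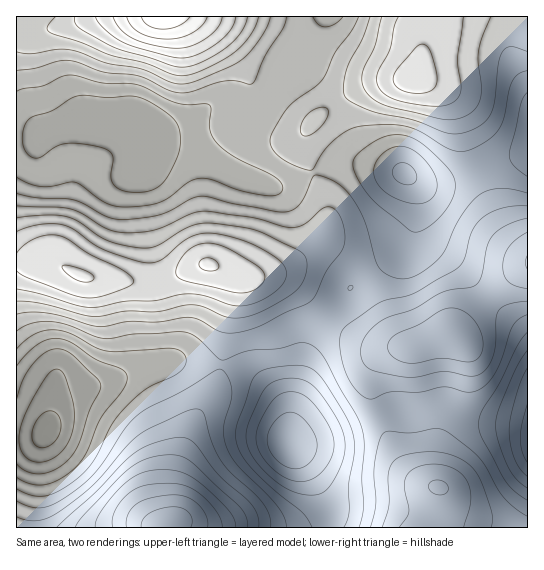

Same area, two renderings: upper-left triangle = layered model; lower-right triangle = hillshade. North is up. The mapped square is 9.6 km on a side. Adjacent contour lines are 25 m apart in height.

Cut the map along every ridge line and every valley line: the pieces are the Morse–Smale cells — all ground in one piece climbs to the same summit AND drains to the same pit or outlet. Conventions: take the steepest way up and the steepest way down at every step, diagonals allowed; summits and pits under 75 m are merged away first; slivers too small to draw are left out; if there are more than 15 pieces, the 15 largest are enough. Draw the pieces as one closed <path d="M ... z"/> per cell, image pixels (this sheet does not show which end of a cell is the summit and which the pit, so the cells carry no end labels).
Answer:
<path d="M133 119l-51 1-35 11-16 9-15 2 1 121 36-2 33 16 52 6 23-2 33-14 15-3 34 13 26-1 18 4 7 4 31 32 28-31 46-32 12-12 5-19 1-25-6-18-9-7-59-11-18 6-38 18-16 2-30-10-36-18-35-10-9-4-18-22z"/><path d="M510 16l-85 0-3 29-1-29-95 0-55 91-34 68 29 10 16 2 43-20 25-6 52 11 21 11 18 0 86-30 1-127z"/><path d="M325 16l-230 0-52 15-16 0-10-3-1 113 15-1 16-9 35-11 51-1 10 4 19 22 12 6 31 8 33 16 33-68z"/><path d="M201 361l-30 0-26 7-43 16-28 4-12 5-7 12-10 28-7 4-22 2 0 88 149 1 8-10 3-45 11-35 10-23 16-21 7-20 1-10z"/><path d="M53 261l-28 0-9 2 1 176 14 0 14-6 12-34 9-8 36-7 43-16 26-7 50 2 6-41 8-32 0-11-6-7-15-7-11-1-42 17-23 2-52-6z"/><path d="M527 153l-32 10-48 18-24 2-13-6 7 20 0 16-8 30-15 14-41 28-28 32 22 16 28 12 40 2 26-10 13 0 10-15 15-17 31-28 18-11z"/><path d="M229 365l-8 1-6 25-18 24-10 23-11 35-3 45-8 9 164 1 0-18-2-8-22-39-17-18 0-23-5-16-7-9-21-20-13-8z"/><path d="M527 267l-17 10-31 28-15 17-10 15-7-1-32 11-16 1-16 8-7 9-5 16 1 16 5 17 4 1 13-6 23 0 21-6 9 0 30 13 50 9z"/><path d="M447 403l-9 0-21 6-23 0-15 6 10 27 15 25 17 14 17 6 2 3-3 24-4 13 94 1 1-102-15-5-36-5z"/><path d="M378 415l-41 17-48 14 22 25 16 31 2 8 1 18 103 0 4-14 3-24-2-3-17-6-17-14-15-25z"/><path d="M234 273l-3 1 4 5 0 11-8 32-6 43 13 2 13 5 29 25 11 18 2 20 6-36 9-36 1-20 3-8 16-20-30-31-7-4-18-4-26 1z"/><path d="M325 316l-14 15-6 12-1 20-16 72 1 10 40-10 48-19 0-5-6-24 2-17 6-9 12-10 17-4-23 0-19-4-19-10z"/><path d="M94 16l-77 0-1 11 11 4 16 0z"/>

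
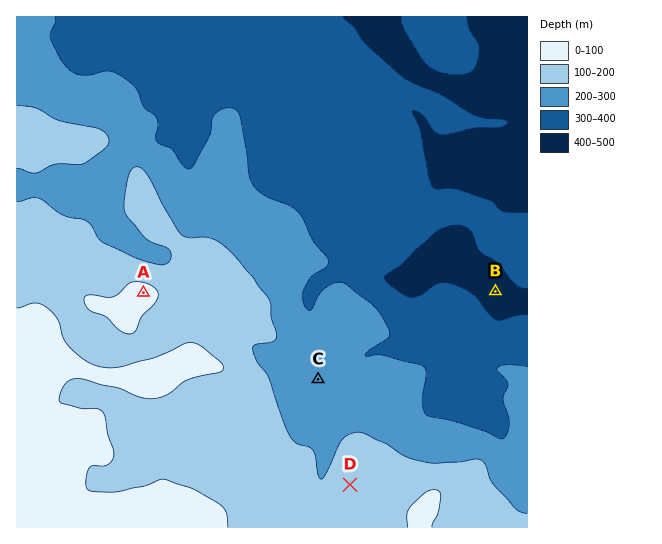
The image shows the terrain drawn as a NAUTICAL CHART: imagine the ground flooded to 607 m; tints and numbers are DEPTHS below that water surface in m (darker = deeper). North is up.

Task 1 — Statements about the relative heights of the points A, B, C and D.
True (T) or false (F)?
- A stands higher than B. T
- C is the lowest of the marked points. F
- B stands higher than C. F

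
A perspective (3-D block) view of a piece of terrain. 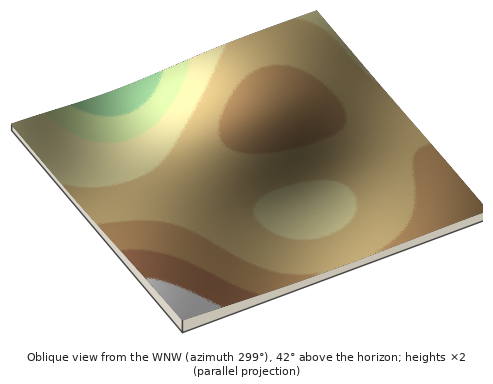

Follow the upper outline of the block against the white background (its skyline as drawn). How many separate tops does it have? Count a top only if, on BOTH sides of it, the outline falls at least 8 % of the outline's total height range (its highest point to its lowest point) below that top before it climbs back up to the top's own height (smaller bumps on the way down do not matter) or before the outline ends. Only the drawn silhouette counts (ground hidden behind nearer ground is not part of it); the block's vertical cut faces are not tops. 1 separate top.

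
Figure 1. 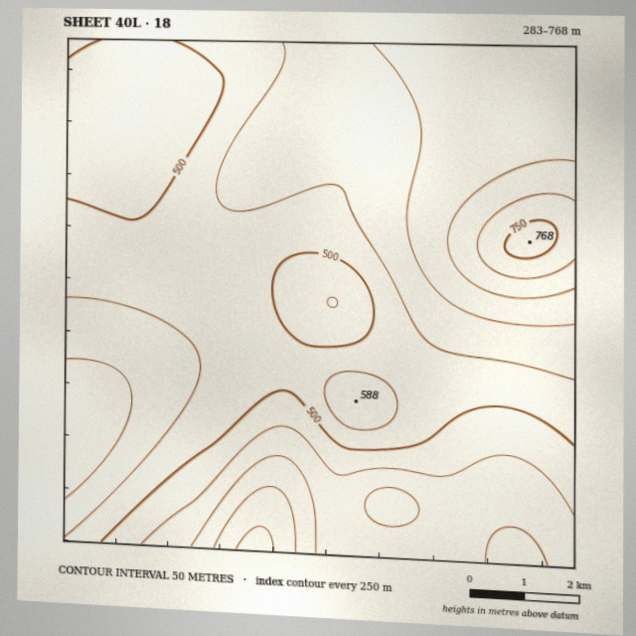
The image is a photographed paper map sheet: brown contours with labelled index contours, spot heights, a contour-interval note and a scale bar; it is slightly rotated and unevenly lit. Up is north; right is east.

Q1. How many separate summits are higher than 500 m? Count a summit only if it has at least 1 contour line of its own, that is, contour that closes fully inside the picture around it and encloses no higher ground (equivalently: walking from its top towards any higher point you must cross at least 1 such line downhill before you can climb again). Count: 2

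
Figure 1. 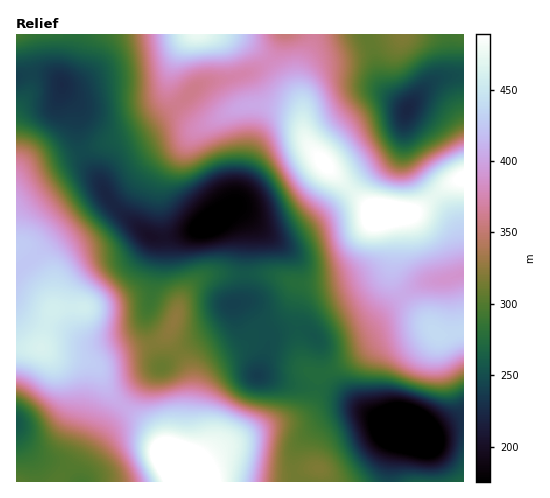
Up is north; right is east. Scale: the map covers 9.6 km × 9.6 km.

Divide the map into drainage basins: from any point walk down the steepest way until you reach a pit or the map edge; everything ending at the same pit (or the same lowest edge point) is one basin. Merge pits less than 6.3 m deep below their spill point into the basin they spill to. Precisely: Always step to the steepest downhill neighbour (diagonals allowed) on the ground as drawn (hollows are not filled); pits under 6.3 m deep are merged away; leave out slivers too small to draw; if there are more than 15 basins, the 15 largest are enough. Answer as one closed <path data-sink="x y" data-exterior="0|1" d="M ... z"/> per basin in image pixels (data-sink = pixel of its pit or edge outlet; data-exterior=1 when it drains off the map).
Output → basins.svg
<path data-sink="207 226" data-exterior="0" d="M169 78l1 27-3 5-13 10-24 14-91 33-18 9-5 7 0 73 8 13 19 21 9 16-10 41 12 8 45 8 19-9 42-13 10-10 11-30 5-10 10-10 12-5 61-2 28 10 24 0 30-7 14-7 10-11 0-34 3-8 3-4-12-6-41-39-22-27-4-19-5-8-24-8-25-1-12 4-27 14-8 1-8-5-16-17-7-13z"/><path data-sink="406 429" data-exterior="0" d="M430 328l-49 12-31 21-30 14-6 26-10 13-12 6-28 7-42 20-32 27-2 7 275 1 1-151-25 4z"/><path data-sink="407 109" data-exterior="0" d="M463 34l-149 0-2 3-1 8-11 27 3 57 3 12 29 34 34 32 9 5 34 0 11-5 25-23 16-6z"/><path data-sink="62 85" data-exterior="0" d="M190 34l-173 0-1 148 9-8 14-7 91-33 14-7 22-16 4-6-1-26 2-11 10-21z"/><path data-sink="17 423" data-exterior="1" d="M42 348l-26 0 1 134 171-1-21-26-13-24-44-37-10-22-6-8-9-3-24-4z"/><path data-sink="258 375" data-exterior="0" d="M381 214l-6 11 1 30-7 12-12 7-21 7-37 4-11 23-9 8-19 11-15 17-30 16-11 9-5 10-4 23 3 41-16 24 0 5 5 9 3-7 12-12 20-15 42-20 31-8 14-10 7-15 3-19-14-7-5-16-3-27 5-24 11-10 42-11 21-10 6-7 3-4 0-19-5-19z"/><path data-sink="463 274" data-exterior="1" d="M463 179l-15 5-25 23-11 5-28 1 5 8 5 21-1 34 2 7 13 19 31 33 14-1 11-4z"/><path data-sink="232 304" data-exterior="0" d="M269 274l-61 2-12 5-15 20-6 21-6 10 0 7 15 20 7 17 0 61-3 11-11 15 4 9 2-7 15-22-3-41 7-29 9-11 34-18 15-17 19-11 9-8 9-21 6-3z"/><path data-sink="161 367" data-exterior="0" d="M168 333l-10 9-40 12-19 9-7 1 8 8 10 22 44 37 10 20 12 15 12-18 3-11 0-61-7-17-14-18z"/><path data-sink="285 35" data-exterior="1" d="M313 34l-86 1 17 6 15 11 15 14 23 30 4 9-1-33 11-27z"/>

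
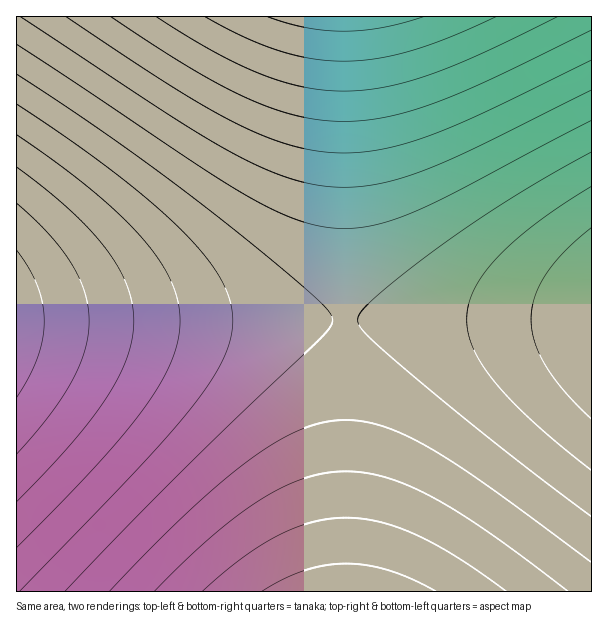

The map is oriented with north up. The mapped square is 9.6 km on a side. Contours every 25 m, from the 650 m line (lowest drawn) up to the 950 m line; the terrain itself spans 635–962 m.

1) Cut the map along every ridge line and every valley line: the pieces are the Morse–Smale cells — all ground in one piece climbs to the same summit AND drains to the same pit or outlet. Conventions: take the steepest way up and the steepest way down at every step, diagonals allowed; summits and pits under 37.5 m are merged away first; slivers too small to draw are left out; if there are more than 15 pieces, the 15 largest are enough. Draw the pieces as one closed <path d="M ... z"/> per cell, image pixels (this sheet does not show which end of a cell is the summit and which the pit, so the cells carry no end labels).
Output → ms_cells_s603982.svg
<path d="M344 16l-327 0-1 304 328 0z"/><path d="M344 320l-327 0-1 271 329 1 1-205z"/><path d="M591 16l-247 1 1 303 247-2z"/><path d="M591 319l-247 2 3 271 245-1z"/>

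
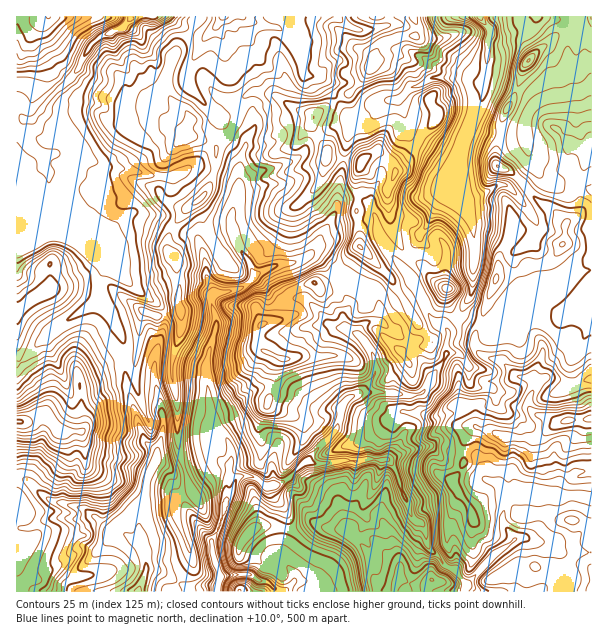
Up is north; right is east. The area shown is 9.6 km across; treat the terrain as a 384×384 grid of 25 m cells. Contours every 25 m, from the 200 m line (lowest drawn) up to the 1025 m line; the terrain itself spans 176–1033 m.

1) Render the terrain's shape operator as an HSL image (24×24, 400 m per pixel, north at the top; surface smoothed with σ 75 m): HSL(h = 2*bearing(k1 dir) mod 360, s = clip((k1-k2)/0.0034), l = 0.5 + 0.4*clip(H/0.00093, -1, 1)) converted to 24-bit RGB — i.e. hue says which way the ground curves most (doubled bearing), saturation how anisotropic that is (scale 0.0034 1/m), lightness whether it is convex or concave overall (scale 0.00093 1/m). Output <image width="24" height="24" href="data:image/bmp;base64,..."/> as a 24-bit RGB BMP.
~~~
<image width="24" height="24" href="data:image/bmp;base64,Qk32BgAAAAAAADYAAAAoAAAAGAAAABgAAAABABgAAAAAAMAGAAATCwAAEwsAAAAAAAAAAAAAop10sXFqN3t+vWWls5FlIGB1tHZv3+CUABAz0LsAcyMGP5dVkIlsOC9Lnch5spOGT4y63fHYQQU0KOpBwGe6fZVscJKWbKJsppSKmpl2VaNMN21YqoKJPi9on3N74/XWFgAz4/fUXJ6TeV50dFNHOCU6hdSFhLqSVLihWgAet9FaGocpQqY2sHyog1x4l51tkp5ymIywn4+8UzSAb3FQTDtktNKNyioRACoz9djWfIPFcDqss7TcxtvnaaiypMOHQRxH0CeIunuAuNCvQChuYYZAl2J5erKWm7ifdDwpOBwRs4c4ImI8JyxX4Nu27t2oARsyz9qKe0zHazKysn58lqd/VUqE1d+xJwUuWrNPsdmeto2XR1uegHyjYaCNmnVbcS0vtFF4v4/Ds9/OssjdBxosxIeGx+a3Uxh6YL4ALQ8GEJ8euMrbx8DacmPU8S7GXiBzltavutmUZURGdFFaeGRCaXFLmYlaOEw1k5tgmNGOgLmIuWafECRI599LP55Aajd0pkq5Xb/a+d5iCzECi2EBTEgFLiwFNLCU16p7z5uCYDldcV1ArrqOcGieaHtZla3JjM7V1NrudK+mT5VgggyLsv9qJSpPZzVvoK1ql3I0i7lAPtCrFl2g1qvZtZ7PHlRqx5Nhx56Qi57TwMbrsnzCtmCqpnSfzJPkrtbTnIpLx5efUypkNuii/+tsITFUSipZo0+C5+/cbLq1r5dyCyo5op/AzcjfVWnSgn7To9aza7B0ZC5cgNqUiqbYxbPoO0Niwox54JppbZRmYy91SBeN7f7NHRlHaCZ9arhgzMZfbVhIhXFgdDpECTELh0cVgaoaDSYg0+FmoTVtjkNE28h/JnRIZIk5MW9Ekz+N7PLZg1CFkEyfEx1g/fPODhQlNjaa3MHHn8LLvrPhgorOrLfdWXrfiDxe2sqZEV5drywZXNIyhdSuw25zmVWSVVCfXqtMJ088ybSCg1l2ekZ6kC05+M2BVK6tBx0s1riqnr5vYXpKX41ZkoVMOgswltqyrE5fZ23QQGWnmbp1fGpUaLdglFJ/aIJmvoaVT3JEKWAmiFdoZUmOycPzuPVtv9XdCAAznua73LbfwYa3fjQ4cDdqb72Oeklso9akYRwzGIJn15yLYnRshIpneG5me391uGS5073Rg5e3RGKJW8qdRBco2OytjDQwADMRAHsDy1+j45bi07zmXliomIJcZrdVZCl+7dH1LcX/+VmkXYt+dXttiIh8dH55VUe15dnNb2yfbU56aUpodVJ/4+vLWiOGtc/iLjDYLFsWGCgLr0wwx0yFuK1NcNy6OTiViNBae0MaDSB43I+koIy5nYFtZIh3L1Uws743dThKeGlyW1dwY46o4uW6YCNnjNWLZitnn1xspqp9HEAwPTOJ5/XWdC5pRZp/yNipj1TFEC5g26+JOGRk0KeiUmeff4CChIF4fW50gXB3ZYF5Nlk11JBvhalMOnBJVUF/x6TIz7WwV4R3IU9p2cRjqMNbiNDQNcFxZiRTJylP4ejFXjdxjsaTkFK4f4WAeXF/hX6Nf36OilqEjLfHcbi879TjU3CwL0NXZp1fu3yd3bC3DyY6nXor8fbMGCwSQyw2a05vIG872K4catuhhkhHlIJRf4eAc3F9fIWBeGB0g5tZmXNBYnMyQ1k00pR0LS1Ye5JMSI1H26ubFSZ78e7ahd1+1KfaID9DNjNh7Lbky/rvdTp/kWNvl4F4jHGKgXV2dGRqe0hbfaBxZpuXy6S1WqOxzJGQL1BzvZvEt163W8VkJ2Wv36DGjrbVz1uDhJ1KFDA+e9dvoWpBZEhmj5xqiZWhTnZomXSNaE9/n7jGlaurb3qNhJ+QlsCre052aEyZgo1WYWGSzNupR1s7PGc5rGVKeFR+89zYFkRVJUZ448KRPluHrM/Cc3CSmXRxM31gaFynqpWCpZSKiYKTebOCejZZc6Gyp3i4ea26f9C9vnG+23u/XH06Sl0vMoWb7vHaYjujEyk5+NvTO2piaHNNcnxcb35Ql7BjDDcztISEf6qveHSfv5tsVoyaan5jYHthmIRhmZlKQikun15E6LfKi8e6LXk7XIsWUzI+LUVayzpq1tJwaH6Ah25vvZmqeZhwGnBULr1swJvPbDWE5tTPRW6CjHOSeIiJeaJ0j06IY1N6bbCHotfVzJSzukhsar12XoNXEzVNOop0+dLYXVanenqLknOlzbS/r4HKBeSZADMaWJ8RxmeD36K0OXR8iVxdppFoeVh+WWuIjsNMingpn7U27+y+Koeu84VwJQBPtM2ZP39Qvm9llr6J"/>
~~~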